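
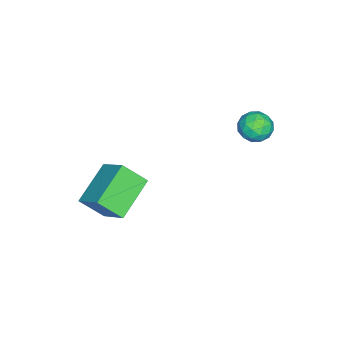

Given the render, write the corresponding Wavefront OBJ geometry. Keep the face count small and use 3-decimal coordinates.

v 2.139 -3.12 -1.978
v 2.401 -4.129 -1.029
v 2.875 -1.973 -0.962
v 3.137 -2.982 -0.013
v 3.983 -3.498 -2.887
v 4.245 -4.507 -1.938
v 4.719 -2.351 -1.871
v 4.981 -3.36 -0.922
v -0.159 1.998 1.75
v 0.451 2.025 1.217
v -0.831 1.215 0.943
v -0.221 1.242 0.41
v -0.127 0.853 1.114
v 0.288 1.337 1.613
v -0.668 1.903 0.547
v -0.253 2.387 1.046
v 0.136 1.965 0.474
v 0.47 1.317 0.824
v -0.85 1.923 1.336
v -0.516 1.275 1.686
v 0.205 2.08 1.554
v -0.585 1.16 0.606
v -0.529 0.932 1.02
v -0.171 0.947 0.706
v 0.11 1.676 1.787
v 0.468 1.692 1.474
v 0.128 1.003 1.414
v -0.848 1.548 0.686
v -0.49 1.564 0.373
v -0.209 2.293 1.454
v 0.149 2.308 1.14
v -0.508 2.237 0.746
v 0.378 2.061 0.804
v -0.017 1.601 0.33
v -0.28 1.989 0.41
v -0.036 2.274 0.703
v 0.575 1.68 1.01
v 0.18 1.219 0.536
v 0.235 0.991 0.95
v 0.479 1.276 1.243
v 0.389 1.645 0.573
v -0.56 2.021 1.624
v -0.955 1.56 1.15
v -0.859 1.964 0.917
v -0.615 2.249 1.21
v -0.363 1.639 1.83
v -0.758 1.179 1.356
v -0.344 0.966 1.457
v -0.1 1.251 1.75
v -0.769 1.595 1.587
f 2 4 1
f 5 2 1
f 1 4 3
f 3 5 1
f 2 8 4
f 6 2 5
f 6 8 2
f 4 8 3
f 7 5 3
f 3 8 7
f 7 6 5
f 8 6 7
f 9 46 25
f 46 20 49
f 25 49 14
f 46 49 25
f 9 25 21
f 25 14 26
f 21 26 10
f 25 26 21
f 9 21 30
f 21 10 31
f 30 31 16
f 21 31 30
f 9 30 42
f 30 16 45
f 42 45 19
f 30 45 42
f 9 42 46
f 42 19 50
f 46 50 20
f 42 50 46
f 10 26 37
f 26 14 40
f 37 40 18
f 26 40 37
f 14 49 27
f 49 20 48
f 27 48 13
f 49 48 27
f 20 50 47
f 50 19 43
f 47 43 11
f 50 43 47
f 19 45 44
f 45 16 32
f 44 32 15
f 45 32 44
f 16 31 36
f 31 10 33
f 36 33 17
f 31 33 36
f 12 38 24
f 38 18 39
f 24 39 13
f 38 39 24
f 12 24 22
f 24 13 23
f 22 23 11
f 24 23 22
f 12 22 29
f 22 11 28
f 29 28 15
f 22 28 29
f 12 29 34
f 29 15 35
f 34 35 17
f 29 35 34
f 12 34 38
f 34 17 41
f 38 41 18
f 34 41 38
f 13 39 27
f 39 18 40
f 27 40 14
f 39 40 27
f 11 23 47
f 23 13 48
f 47 48 20
f 23 48 47
f 15 28 44
f 28 11 43
f 44 43 19
f 28 43 44
f 17 35 36
f 35 15 32
f 36 32 16
f 35 32 36
f 18 41 37
f 41 17 33
f 37 33 10
f 41 33 37



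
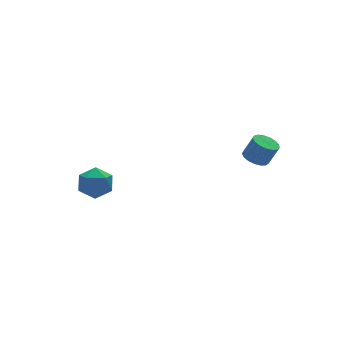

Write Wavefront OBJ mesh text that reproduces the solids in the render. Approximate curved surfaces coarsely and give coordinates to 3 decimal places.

v 2.755 -1.952 2.627
v 3.25 -2.416 2.33
v 3.719 -2.651 3.475
v 3.225 -2.188 3.773
v 3.414 -2.102 2.326
v 3.884 -2.337 3.472
v 3.428 -1.755 2.392
v 3.898 -1.99 3.537
v 3.288 -1.452 2.512
v 3.758 -1.687 3.657
v 3.026 -1.264 2.658
v 3.495 -1.499 3.803
v 2.701 -1.234 2.797
v 3.171 -1.469 3.942
v 2.389 -1.369 2.897
v 2.859 -1.604 4.042
v 2.161 -1.637 2.936
v 2.631 -1.872 4.081
v 2.069 -1.977 2.903
v 2.539 -2.212 4.049
v 2.134 -2.312 2.808
v 2.604 -2.547 3.953
v 2.342 -2.565 2.671
v 2.811 -2.8 3.817
v 2.644 -2.677 2.524
v 3.113 -2.912 3.67
v 2.971 -2.623 2.401
v 3.441 -2.858 3.546
v -3.928 3.993 -1.11
v -3.198 4.222 -0.373
v -4.102 2.418 -0.447
v -3.372 2.647 0.29
v -4.321 3.121 0.318
v -4.214 4.095 -0.092
v -3.086 2.545 -0.728
v -2.979 3.519 -1.138
v -2.677 3.327 -0.138
v -3.441 3.684 0.509
v -3.859 2.956 -1.329
v -4.623 3.313 -0.682
f 2 1 5
f 2 5 3
f 3 5 6
f 3 6 4
f 5 1 7
f 5 7 6
f 6 7 8
f 6 8 4
f 7 1 9
f 7 9 8
f 8 9 10
f 8 10 4
f 9 1 11
f 9 11 10
f 10 11 12
f 10 12 4
f 11 1 13
f 11 13 12
f 12 13 14
f 12 14 4
f 13 1 15
f 13 15 14
f 14 15 16
f 14 16 4
f 15 1 17
f 15 17 16
f 16 17 18
f 16 18 4
f 17 1 19
f 17 19 18
f 18 19 20
f 18 20 4
f 19 1 21
f 19 21 20
f 20 21 22
f 20 22 4
f 21 1 23
f 21 23 22
f 22 23 24
f 22 24 4
f 23 1 25
f 23 25 24
f 24 25 26
f 24 26 4
f 25 1 27
f 25 27 26
f 26 27 28
f 26 28 4
f 27 1 2
f 27 2 28
f 28 2 3
f 28 3 4
f 29 40 34
f 29 34 30
f 29 30 36
f 29 36 39
f 29 39 40
f 30 34 38
f 34 40 33
f 40 39 31
f 39 36 35
f 36 30 37
f 32 38 33
f 32 33 31
f 32 31 35
f 32 35 37
f 32 37 38
f 33 38 34
f 31 33 40
f 35 31 39
f 37 35 36
f 38 37 30



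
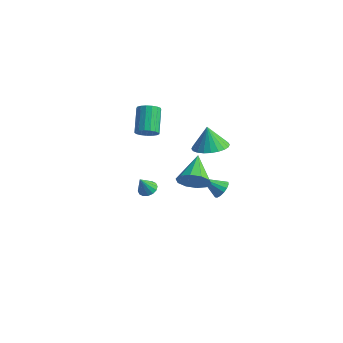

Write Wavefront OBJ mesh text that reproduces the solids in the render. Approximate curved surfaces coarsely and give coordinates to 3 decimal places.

v 0.849 1.909 -4.062
v 1.259 1.533 -3.811
v -0.129 1.391 -3.238
v 1.269 1.795 -3.634
v 1.167 2.088 -3.573
v 0.979 2.332 -3.642
v 0.757 2.463 -3.824
v 0.559 2.445 -4.07
v 0.439 2.284 -4.314
v 0.429 2.022 -4.49
v 0.532 1.73 -4.551
v 0.72 1.485 -4.482
v 0.942 1.355 -4.3
v 1.14 1.372 -4.054
v -0.001 2.041 -0.937
v 0.843 1.556 -0.6
v -0.399 2.259 0.377
v 0.975 1.935 -0.624
v 0.957 2.33 -0.695
v 0.794 2.681 -0.803
v 0.51 2.935 -0.931
v 0.148 3.052 -1.06
v -0.237 3.016 -1.171
v -0.585 2.83 -1.246
v -0.845 2.525 -1.273
v -0.976 2.146 -1.25
v -0.959 1.751 -1.179
v -0.796 1.4 -1.071
v -0.512 1.146 -0.943
v -0.15 1.029 -0.813
v 0.235 1.066 -0.703
v 0.584 1.251 -0.628
v -3.161 0.617 -0.39
v -2.781 0.416 0.124
v -3.499 1.561 1.104
v -3.879 1.763 0.59
v -2.606 0.645 -0.016
v -3.324 1.79 0.964
v -2.558 0.868 -0.241
v -3.276 2.014 0.739
v -2.648 1.034 -0.501
v -3.366 2.179 0.48
v -2.855 1.104 -0.735
v -3.574 2.249 0.245
v -3.133 1.063 -0.89
v -3.851 2.208 0.09
v -3.417 0.919 -0.931
v -4.135 2.065 0.05
v -3.642 0.707 -0.847
v -4.361 1.852 0.133
v -3.757 0.474 -0.66
v -4.476 1.619 0.321
v -3.736 0.274 -0.41
v -4.454 1.419 0.57
v -3.582 0.152 -0.156
v -4.301 1.298 0.825
v -3.333 0.137 0.045
v -4.051 1.283 1.025
v -3.043 0.232 0.146
v -3.762 1.378 1.126
v 3.472 -4.408 2.501
v 3.894 -3.893 1.91
v 2.748 -3.012 3.199
v 3.409 -4.037 1.694
v 2.948 -4.322 1.787
v 2.687 -4.64 2.152
v 2.726 -4.869 2.65
v 3.05 -4.922 3.092
v 3.535 -4.779 3.307
v 3.996 -4.493 3.215
v 4.257 -4.175 2.85
v 4.218 -3.946 2.351
v 0.029 -3.585 -0.455
v 0.526 -3.798 -0.453
v -0.149 -3.995 0.495
v 0.555 -3.545 -0.339
v 0.444 -3.302 -0.255
v 0.221 -3.136 -0.225
v -0.053 -3.09 -0.257
v -0.304 -3.176 -0.341
v -0.467 -3.372 -0.457
v -0.496 -3.625 -0.571
v -0.385 -3.868 -0.655
v -0.162 -4.034 -0.685
v 0.111 -4.081 -0.653
v 0.363 -3.994 -0.569
f 2 1 4
f 2 4 3
f 4 1 5
f 4 5 3
f 5 1 6
f 5 6 3
f 6 1 7
f 6 7 3
f 7 1 8
f 7 8 3
f 8 1 9
f 8 9 3
f 9 1 10
f 9 10 3
f 10 1 11
f 10 11 3
f 11 1 12
f 11 12 3
f 12 1 13
f 12 13 3
f 13 1 14
f 13 14 3
f 14 1 2
f 14 2 3
f 16 15 18
f 16 18 17
f 18 15 19
f 18 19 17
f 19 15 20
f 19 20 17
f 20 15 21
f 20 21 17
f 21 15 22
f 21 22 17
f 22 15 23
f 22 23 17
f 23 15 24
f 23 24 17
f 24 15 25
f 24 25 17
f 25 15 26
f 25 26 17
f 26 15 27
f 26 27 17
f 27 15 28
f 27 28 17
f 28 15 29
f 28 29 17
f 29 15 30
f 29 30 17
f 30 15 31
f 30 31 17
f 31 15 32
f 31 32 17
f 32 15 16
f 32 16 17
f 34 33 37
f 34 37 35
f 35 37 38
f 35 38 36
f 37 33 39
f 37 39 38
f 38 39 40
f 38 40 36
f 39 33 41
f 39 41 40
f 40 41 42
f 40 42 36
f 41 33 43
f 41 43 42
f 42 43 44
f 42 44 36
f 43 33 45
f 43 45 44
f 44 45 46
f 44 46 36
f 45 33 47
f 45 47 46
f 46 47 48
f 46 48 36
f 47 33 49
f 47 49 48
f 48 49 50
f 48 50 36
f 49 33 51
f 49 51 50
f 50 51 52
f 50 52 36
f 51 33 53
f 51 53 52
f 52 53 54
f 52 54 36
f 53 33 55
f 53 55 54
f 54 55 56
f 54 56 36
f 55 33 57
f 55 57 56
f 56 57 58
f 56 58 36
f 57 33 59
f 57 59 58
f 58 59 60
f 58 60 36
f 59 33 34
f 59 34 60
f 60 34 35
f 60 35 36
f 62 61 64
f 62 64 63
f 64 61 65
f 64 65 63
f 65 61 66
f 65 66 63
f 66 61 67
f 66 67 63
f 67 61 68
f 67 68 63
f 68 61 69
f 68 69 63
f 69 61 70
f 69 70 63
f 70 61 71
f 70 71 63
f 71 61 72
f 71 72 63
f 72 61 62
f 72 62 63
f 74 73 76
f 74 76 75
f 76 73 77
f 76 77 75
f 77 73 78
f 77 78 75
f 78 73 79
f 78 79 75
f 79 73 80
f 79 80 75
f 80 73 81
f 80 81 75
f 81 73 82
f 81 82 75
f 82 73 83
f 82 83 75
f 83 73 84
f 83 84 75
f 84 73 85
f 84 85 75
f 85 73 86
f 85 86 75
f 86 73 74
f 86 74 75



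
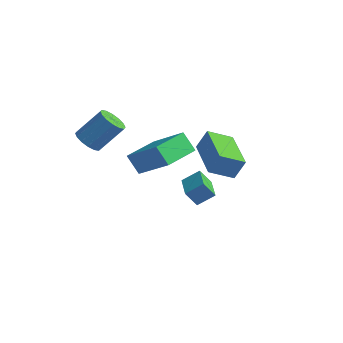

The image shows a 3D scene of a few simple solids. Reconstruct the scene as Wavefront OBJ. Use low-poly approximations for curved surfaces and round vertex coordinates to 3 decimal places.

v -0.229 1.079 -2.359
v 0.305 1.655 -1.824
v 0.167 1.393 -3.092
v 0.701 1.969 -2.557
v 0.699 0.131 -2.263
v 1.233 0.707 -1.728
v 1.095 0.445 -2.996
v 1.629 1.021 -2.461
v 3.426 -1.907 1.471
v 3.735 -1.574 2.374
v 1.766 -0.527 1.529
v 2.074 -0.194 2.431
v 4.106 -1.066 0.929
v 4.414 -0.733 1.831
v 2.445 0.314 0.986
v 2.754 0.647 1.889
v -0.757 -1.93 0.651
v 0.895 -2.044 1.975
v -0.664 -0.272 0.678
v 0.988 -0.387 2.002
v -0.108 -1.953 -0.162
v 1.544 -2.068 1.162
v -0.015 -0.296 -0.135
v 1.637 -0.41 1.189
v -1.92 -3.021 1.665
v -1.476 -3.524 1.78
v -0.817 -2.681 2.929
v -1.26 -2.179 2.815
v -1.321 -3.318 1.54
v -0.662 -2.476 2.689
v -1.326 -3.033 1.334
v -0.667 -2.191 2.483
v -1.49 -2.745 1.216
v -0.831 -1.902 2.366
v -1.769 -2.531 1.219
v -1.11 -1.688 2.369
v -2.089 -2.448 1.342
v -1.43 -1.605 2.491
v -2.363 -2.519 1.551
v -1.704 -1.676 2.7
v -2.518 -2.724 1.791
v -1.859 -1.882 2.94
v -2.513 -3.009 1.997
v -1.854 -2.167 3.146
v -2.349 -3.298 2.114
v -1.69 -2.455 3.264
v -2.07 -3.512 2.111
v -1.411 -2.669 3.261
v -1.75 -3.595 1.989
v -1.091 -2.752 3.138
f 2 4 1
f 5 2 1
f 1 4 3
f 3 5 1
f 2 8 4
f 6 2 5
f 6 8 2
f 4 8 3
f 7 5 3
f 3 8 7
f 7 6 5
f 8 6 7
f 10 12 9
f 13 10 9
f 9 12 11
f 11 13 9
f 10 16 12
f 14 10 13
f 14 16 10
f 12 16 11
f 15 13 11
f 11 16 15
f 15 14 13
f 16 14 15
f 18 20 17
f 21 18 17
f 17 20 19
f 19 21 17
f 18 24 20
f 22 18 21
f 22 24 18
f 20 24 19
f 23 21 19
f 19 24 23
f 23 22 21
f 24 22 23
f 26 25 29
f 26 29 27
f 27 29 30
f 27 30 28
f 29 25 31
f 29 31 30
f 30 31 32
f 30 32 28
f 31 25 33
f 31 33 32
f 32 33 34
f 32 34 28
f 33 25 35
f 33 35 34
f 34 35 36
f 34 36 28
f 35 25 37
f 35 37 36
f 36 37 38
f 36 38 28
f 37 25 39
f 37 39 38
f 38 39 40
f 38 40 28
f 39 25 41
f 39 41 40
f 40 41 42
f 40 42 28
f 41 25 43
f 41 43 42
f 42 43 44
f 42 44 28
f 43 25 45
f 43 45 44
f 44 45 46
f 44 46 28
f 45 25 47
f 45 47 46
f 46 47 48
f 46 48 28
f 47 25 49
f 47 49 48
f 48 49 50
f 48 50 28
f 49 25 26
f 49 26 50
f 50 26 27
f 50 27 28



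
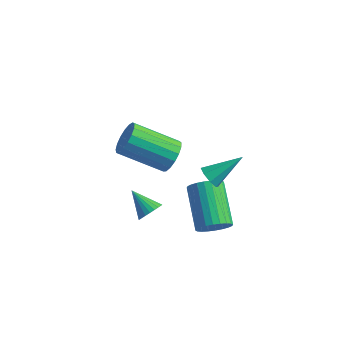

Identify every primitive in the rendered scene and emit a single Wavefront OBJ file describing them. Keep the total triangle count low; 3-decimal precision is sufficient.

v 2.459 -1.819 -0.295
v 2.799 -1.975 0.309
v 1.681 -0.736 1.258
v 1.341 -0.581 0.655
v 2.952 -1.765 0.213
v 1.834 -0.526 1.163
v 3.029 -1.562 0.041
v 1.911 -0.323 0.991
v 3.02 -1.399 -0.183
v 1.902 -0.16 0.767
v 2.925 -1.3 -0.423
v 1.808 -0.061 0.526
v 2.76 -1.28 -0.645
v 1.642 -0.041 0.305
v 2.548 -1.342 -0.813
v 1.431 -0.103 0.137
v 2.323 -1.477 -0.902
v 1.206 -0.238 0.048
v 2.119 -1.664 -0.898
v 1.001 -0.425 0.051
v 1.966 -1.874 -0.803
v 0.848 -0.635 0.147
v 1.889 -2.077 -0.631
v 0.771 -0.838 0.319
v 1.898 -2.24 -0.407
v 0.78 -1.001 0.543
v 1.992 -2.339 -0.166
v 0.875 -1.1 0.783
v 2.158 -2.359 0.055
v 1.04 -1.12 1.005
v 2.369 -2.297 0.223
v 1.252 -1.058 1.173
v 2.594 -2.162 0.312
v 1.477 -0.923 1.262
v -0.63 -1.341 -1.578
v -0.368 -0.907 -1.339
v -1.63 -1.099 -0.922
v -0.459 -0.811 -1.513
v -0.576 -0.796 -1.696
v -0.702 -0.863 -1.862
v -0.816 -1.003 -1.985
v -0.902 -1.195 -2.046
v -0.947 -1.408 -2.035
v -0.943 -1.612 -1.955
v -0.892 -1.774 -1.818
v -0.801 -1.87 -1.644
v -0.684 -1.885 -1.46
v -0.559 -1.818 -1.294
v -0.444 -1.678 -1.172
v -0.358 -1.486 -1.111
v -0.314 -1.273 -1.121
v -0.317 -1.069 -1.201
v -1.223 1.242 -0.597
v -0.78 0.737 -0.222
v -2.474 -0.007 0.773
v -2.917 0.498 0.397
v -0.782 1.033 -0.002
v -2.475 0.289 0.993
v -0.884 1.377 0.081
v -2.577 0.633 1.075
v -1.065 1.69 0.008
v -2.758 0.946 1.003
v -1.281 1.901 -0.203
v -2.974 1.157 0.792
v -1.485 1.96 -0.505
v -3.178 1.216 0.49
v -1.628 1.855 -0.827
v -3.321 1.111 0.168
v -1.679 1.61 -1.097
v -3.372 0.866 -0.103
v -1.625 1.28 -1.253
v -3.319 0.536 -0.258
v -1.48 0.942 -1.258
v -3.173 0.197 -0.264
v -1.275 0.672 -1.112
v -2.969 -0.072 -0.118
v -1.059 0.533 -0.848
v -2.752 -0.211 0.146
v -0.881 0.556 -0.527
v -2.574 -0.188 0.468
v 2.069 -1.559 2.47
v 2.431 -1.547 2.083
v 2.891 -0.561 3.27
v 2.141 -1.268 2.033
v 1.809 -1.159 2.239
v 1.629 -1.285 2.58
v 1.707 -1.571 2.857
v 1.997 -1.85 2.907
v 2.329 -1.959 2.702
v 2.509 -1.833 2.36
f 2 1 5
f 2 5 3
f 3 5 6
f 3 6 4
f 5 1 7
f 5 7 6
f 6 7 8
f 6 8 4
f 7 1 9
f 7 9 8
f 8 9 10
f 8 10 4
f 9 1 11
f 9 11 10
f 10 11 12
f 10 12 4
f 11 1 13
f 11 13 12
f 12 13 14
f 12 14 4
f 13 1 15
f 13 15 14
f 14 15 16
f 14 16 4
f 15 1 17
f 15 17 16
f 16 17 18
f 16 18 4
f 17 1 19
f 17 19 18
f 18 19 20
f 18 20 4
f 19 1 21
f 19 21 20
f 20 21 22
f 20 22 4
f 21 1 23
f 21 23 22
f 22 23 24
f 22 24 4
f 23 1 25
f 23 25 24
f 24 25 26
f 24 26 4
f 25 1 27
f 25 27 26
f 26 27 28
f 26 28 4
f 27 1 29
f 27 29 28
f 28 29 30
f 28 30 4
f 29 1 31
f 29 31 30
f 30 31 32
f 30 32 4
f 31 1 33
f 31 33 32
f 32 33 34
f 32 34 4
f 33 1 2
f 33 2 34
f 34 2 3
f 34 3 4
f 36 35 38
f 36 38 37
f 38 35 39
f 38 39 37
f 39 35 40
f 39 40 37
f 40 35 41
f 40 41 37
f 41 35 42
f 41 42 37
f 42 35 43
f 42 43 37
f 43 35 44
f 43 44 37
f 44 35 45
f 44 45 37
f 45 35 46
f 45 46 37
f 46 35 47
f 46 47 37
f 47 35 48
f 47 48 37
f 48 35 49
f 48 49 37
f 49 35 50
f 49 50 37
f 50 35 51
f 50 51 37
f 51 35 52
f 51 52 37
f 52 35 36
f 52 36 37
f 54 53 57
f 54 57 55
f 55 57 58
f 55 58 56
f 57 53 59
f 57 59 58
f 58 59 60
f 58 60 56
f 59 53 61
f 59 61 60
f 60 61 62
f 60 62 56
f 61 53 63
f 61 63 62
f 62 63 64
f 62 64 56
f 63 53 65
f 63 65 64
f 64 65 66
f 64 66 56
f 65 53 67
f 65 67 66
f 66 67 68
f 66 68 56
f 67 53 69
f 67 69 68
f 68 69 70
f 68 70 56
f 69 53 71
f 69 71 70
f 70 71 72
f 70 72 56
f 71 53 73
f 71 73 72
f 72 73 74
f 72 74 56
f 73 53 75
f 73 75 74
f 74 75 76
f 74 76 56
f 75 53 77
f 75 77 76
f 76 77 78
f 76 78 56
f 77 53 79
f 77 79 78
f 78 79 80
f 78 80 56
f 79 53 54
f 79 54 80
f 80 54 55
f 80 55 56
f 82 81 84
f 82 84 83
f 84 81 85
f 84 85 83
f 85 81 86
f 85 86 83
f 86 81 87
f 86 87 83
f 87 81 88
f 87 88 83
f 88 81 89
f 88 89 83
f 89 81 90
f 89 90 83
f 90 81 82
f 90 82 83



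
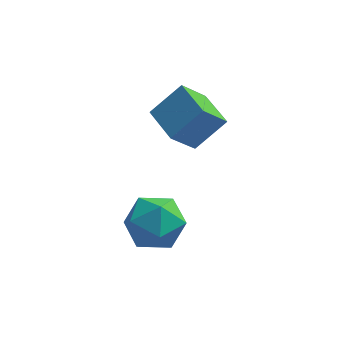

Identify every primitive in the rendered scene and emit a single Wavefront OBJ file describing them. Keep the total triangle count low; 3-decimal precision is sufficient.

v -0.474 2.684 -0.592
v -1.123 2.165 0.328
v 0.398 3.173 0.3
v -0.251 2.654 1.22
v 0.251 1.586 -0.7
v -0.398 1.067 0.22
v 1.123 2.075 0.192
v 0.474 1.556 1.112
v -1.552 -0.583 -2.196
v -1.166 -0.227 -1.359
v -0.134 -1.213 -2.581
v 0.252 -0.857 -1.744
v -0.41 -1.591 -1.71
v -1.286 -1.201 -1.473
v -0.014 -0.239 -2.467
v -0.89 0.151 -2.23
v -0.216 -0.014 -1.526
v -0.46 -0.85 -1.058
v -0.84 -0.59 -2.882
v -1.084 -1.426 -2.414
f 2 4 1
f 5 2 1
f 1 4 3
f 3 5 1
f 2 8 4
f 6 2 5
f 6 8 2
f 4 8 3
f 7 5 3
f 3 8 7
f 7 6 5
f 8 6 7
f 9 20 14
f 9 14 10
f 9 10 16
f 9 16 19
f 9 19 20
f 10 14 18
f 14 20 13
f 20 19 11
f 19 16 15
f 16 10 17
f 12 18 13
f 12 13 11
f 12 11 15
f 12 15 17
f 12 17 18
f 13 18 14
f 11 13 20
f 15 11 19
f 17 15 16
f 18 17 10



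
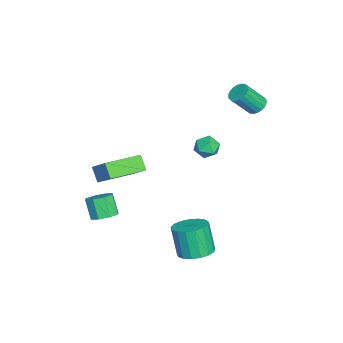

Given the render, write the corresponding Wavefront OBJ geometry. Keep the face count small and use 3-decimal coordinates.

v -3.592 3.914 2.096
v -3.205 3.581 1.693
v -2.722 2.633 2.941
v -3.108 2.966 3.344
v -3.032 3.793 1.788
v -2.549 2.845 3.036
v -2.971 4.029 1.943
v -2.487 3.081 3.191
v -3.032 4.242 2.128
v -2.548 3.295 3.377
v -3.204 4.391 2.308
v -2.72 3.443 3.556
v -3.453 4.444 2.445
v -2.969 3.497 3.693
v -3.729 4.393 2.513
v -3.246 3.445 3.761
v -3.978 4.247 2.499
v -3.495 3.299 3.747
v -4.151 4.035 2.404
v -3.668 3.087 3.652
v -4.213 3.799 2.249
v -3.729 2.851 3.497
v -4.152 3.585 2.063
v -3.668 2.638 3.312
v -3.98 3.437 1.884
v -3.496 2.489 3.132
v -3.731 3.383 1.747
v -3.247 2.436 2.995
v -3.454 3.435 1.679
v -2.971 2.487 2.927
v 3.402 -3.043 -2.252
v 3.94 -2.673 -1.864
v 3.417 -3.046 -0.781
v 2.878 -3.417 -1.168
v 3.476 -2.34 -1.974
v 2.953 -2.713 -0.89
v 2.968 -2.419 -2.246
v 2.445 -2.792 -1.162
v 2.714 -2.864 -2.522
v 2.191 -3.237 -1.438
v 2.863 -3.414 -2.639
v 2.34 -3.787 -1.556
v 3.327 -3.747 -2.53
v 2.804 -4.12 -1.446
v 3.835 -3.668 -2.258
v 3.312 -4.041 -1.174
v 4.089 -3.223 -1.982
v 3.566 -3.596 -0.898
v 0.598 -4.178 -0.634
v 1.516 -3.32 0.436
v -0.739 -2.553 -0.79
v 0.179 -1.695 0.279
v 1.141 -3.805 -1.399
v 2.059 -2.947 -0.33
v -0.196 -2.18 -1.556
v 0.722 -1.322 -0.486
v 3.359 1.621 -4.597
v 3.937 2.362 -4.284
v 3.498 1.979 -2.57
v 2.921 1.239 -2.883
v 3.515 2.566 -4.346
v 3.076 2.184 -2.632
v 3.056 2.555 -4.466
v 2.617 2.172 -2.752
v 2.667 2.329 -4.616
v 2.229 1.946 -2.902
v 2.437 1.941 -4.762
v 1.998 1.559 -3.048
v 2.418 1.48 -4.869
v 1.979 1.098 -3.156
v 2.615 1.052 -4.915
v 2.176 0.669 -3.201
v 2.982 0.754 -4.887
v 2.543 0.371 -3.174
v 3.436 0.654 -4.793
v 2.997 0.271 -3.08
v 3.872 0.776 -4.654
v 3.433 0.393 -2.941
v 4.191 1.092 -4.502
v 3.752 0.709 -2.789
v 4.319 1.529 -4.372
v 3.88 1.146 -2.658
v 4.228 1.987 -4.293
v 3.789 1.605 -2.579
v -2.209 1.852 -0.109
v -1.623 2.221 0.245
v -1.477 0.839 -0.265
v -0.891 1.208 0.089
v -1.517 0.992 0.497
v -1.969 1.617 0.594
v -1.131 1.443 -0.614
v -1.583 2.068 -0.517
v -0.956 1.968 -0.067
v -1.195 1.689 0.619
v -1.905 1.371 -0.639
v -2.144 1.092 0.047
f 2 1 5
f 2 5 3
f 3 5 6
f 3 6 4
f 5 1 7
f 5 7 6
f 6 7 8
f 6 8 4
f 7 1 9
f 7 9 8
f 8 9 10
f 8 10 4
f 9 1 11
f 9 11 10
f 10 11 12
f 10 12 4
f 11 1 13
f 11 13 12
f 12 13 14
f 12 14 4
f 13 1 15
f 13 15 14
f 14 15 16
f 14 16 4
f 15 1 17
f 15 17 16
f 16 17 18
f 16 18 4
f 17 1 19
f 17 19 18
f 18 19 20
f 18 20 4
f 19 1 21
f 19 21 20
f 20 21 22
f 20 22 4
f 21 1 23
f 21 23 22
f 22 23 24
f 22 24 4
f 23 1 25
f 23 25 24
f 24 25 26
f 24 26 4
f 25 1 27
f 25 27 26
f 26 27 28
f 26 28 4
f 27 1 29
f 27 29 28
f 28 29 30
f 28 30 4
f 29 1 2
f 29 2 30
f 30 2 3
f 30 3 4
f 32 31 35
f 32 35 33
f 33 35 36
f 33 36 34
f 35 31 37
f 35 37 36
f 36 37 38
f 36 38 34
f 37 31 39
f 37 39 38
f 38 39 40
f 38 40 34
f 39 31 41
f 39 41 40
f 40 41 42
f 40 42 34
f 41 31 43
f 41 43 42
f 42 43 44
f 42 44 34
f 43 31 45
f 43 45 44
f 44 45 46
f 44 46 34
f 45 31 47
f 45 47 46
f 46 47 48
f 46 48 34
f 47 31 32
f 47 32 48
f 48 32 33
f 48 33 34
f 50 52 49
f 53 50 49
f 49 52 51
f 51 53 49
f 50 56 52
f 54 50 53
f 54 56 50
f 52 56 51
f 55 53 51
f 51 56 55
f 55 54 53
f 56 54 55
f 58 57 61
f 58 61 59
f 59 61 62
f 59 62 60
f 61 57 63
f 61 63 62
f 62 63 64
f 62 64 60
f 63 57 65
f 63 65 64
f 64 65 66
f 64 66 60
f 65 57 67
f 65 67 66
f 66 67 68
f 66 68 60
f 67 57 69
f 67 69 68
f 68 69 70
f 68 70 60
f 69 57 71
f 69 71 70
f 70 71 72
f 70 72 60
f 71 57 73
f 71 73 72
f 72 73 74
f 72 74 60
f 73 57 75
f 73 75 74
f 74 75 76
f 74 76 60
f 75 57 77
f 75 77 76
f 76 77 78
f 76 78 60
f 77 57 79
f 77 79 78
f 78 79 80
f 78 80 60
f 79 57 81
f 79 81 80
f 80 81 82
f 80 82 60
f 81 57 83
f 81 83 82
f 82 83 84
f 82 84 60
f 83 57 58
f 83 58 84
f 84 58 59
f 84 59 60
f 85 96 90
f 85 90 86
f 85 86 92
f 85 92 95
f 85 95 96
f 86 90 94
f 90 96 89
f 96 95 87
f 95 92 91
f 92 86 93
f 88 94 89
f 88 89 87
f 88 87 91
f 88 91 93
f 88 93 94
f 89 94 90
f 87 89 96
f 91 87 95
f 93 91 92
f 94 93 86



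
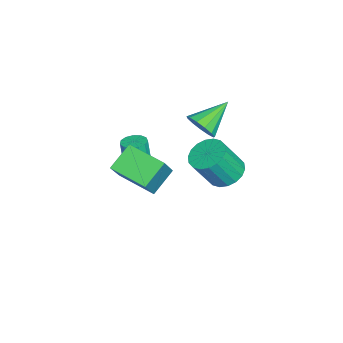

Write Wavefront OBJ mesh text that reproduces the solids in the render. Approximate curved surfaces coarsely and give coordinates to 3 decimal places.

v 0.495 1.341 -1.539
v 1.029 2.184 -1.286
v 1.599 1.302 0.451
v 1.065 0.459 0.199
v 0.616 2.269 -1.107
v 1.186 1.387 0.63
v 0.178 2.169 -1.014
v 0.748 1.287 0.723
v -0.197 1.905 -1.025
v 0.373 1.023 0.712
v -0.435 1.53 -1.138
v 0.135 0.648 0.6
v -0.488 1.117 -1.33
v 0.082 0.235 0.408
v -0.347 0.749 -1.563
v 0.223 -0.133 0.174
v -0.039 0.498 -1.791
v 0.531 -0.384 -0.054
v 0.374 0.413 -1.97
v 0.944 -0.469 -0.233
v 0.812 0.513 -2.063
v 1.382 -0.369 -0.326
v 1.187 0.777 -2.052
v 1.757 -0.105 -0.315
v 1.425 1.152 -1.94
v 1.995 0.27 -0.202
v 1.478 1.565 -1.748
v 2.048 0.683 -0.01
v 1.337 1.933 -1.514
v 1.907 1.051 0.223
v -2.818 -3.589 -4.761
v -2.102 -3.632 -4.691
v -2.307 -3.893 -2.749
v -3.022 -3.851 -2.819
v -2.198 -3.24 -4.649
v -2.403 -3.501 -2.707
v -2.491 -2.959 -4.642
v -2.696 -3.22 -2.7
v -2.887 -2.878 -4.673
v -3.092 -3.14 -2.731
v -3.262 -3.023 -4.732
v -3.466 -3.285 -2.79
v -3.495 -3.348 -4.8
v -3.7 -3.609 -2.858
v -3.513 -3.749 -4.856
v -3.718 -4.011 -2.914
v -3.311 -4.1 -4.882
v -3.515 -4.361 -2.94
v -2.952 -4.288 -4.869
v -3.156 -4.55 -2.927
v -2.55 -4.255 -4.822
v -2.755 -4.516 -2.88
v -2.233 -4.01 -4.756
v -2.438 -4.271 -2.814
v 2.386 -3.569 -0.856
v 1.295 -2.84 0.076
v 3.227 -1.751 -1.293
v 2.135 -1.022 -0.361
v 3.625 -3.758 0.741
v 2.533 -3.029 1.673
v 4.465 -1.94 0.304
v 3.374 -1.211 1.236
v -1.944 -0.281 -0.328
v -1.269 0.359 -0.191
v -3.276 0.901 0.708
v -1.508 0.49 -0.645
v -1.885 0.375 -0.999
v -2.281 0.053 -1.14
v -2.57 -0.376 -1.024
v -2.66 -0.774 -0.686
v -2.523 -1.015 -0.235
v -2.202 -1.023 0.186
v -1.799 -0.796 0.444
v -1.443 -0.405 0.457
v -1.245 0.026 0.22
f 2 1 5
f 2 5 3
f 3 5 6
f 3 6 4
f 5 1 7
f 5 7 6
f 6 7 8
f 6 8 4
f 7 1 9
f 7 9 8
f 8 9 10
f 8 10 4
f 9 1 11
f 9 11 10
f 10 11 12
f 10 12 4
f 11 1 13
f 11 13 12
f 12 13 14
f 12 14 4
f 13 1 15
f 13 15 14
f 14 15 16
f 14 16 4
f 15 1 17
f 15 17 16
f 16 17 18
f 16 18 4
f 17 1 19
f 17 19 18
f 18 19 20
f 18 20 4
f 19 1 21
f 19 21 20
f 20 21 22
f 20 22 4
f 21 1 23
f 21 23 22
f 22 23 24
f 22 24 4
f 23 1 25
f 23 25 24
f 24 25 26
f 24 26 4
f 25 1 27
f 25 27 26
f 26 27 28
f 26 28 4
f 27 1 29
f 27 29 28
f 28 29 30
f 28 30 4
f 29 1 2
f 29 2 30
f 30 2 3
f 30 3 4
f 32 31 35
f 32 35 33
f 33 35 36
f 33 36 34
f 35 31 37
f 35 37 36
f 36 37 38
f 36 38 34
f 37 31 39
f 37 39 38
f 38 39 40
f 38 40 34
f 39 31 41
f 39 41 40
f 40 41 42
f 40 42 34
f 41 31 43
f 41 43 42
f 42 43 44
f 42 44 34
f 43 31 45
f 43 45 44
f 44 45 46
f 44 46 34
f 45 31 47
f 45 47 46
f 46 47 48
f 46 48 34
f 47 31 49
f 47 49 48
f 48 49 50
f 48 50 34
f 49 31 51
f 49 51 50
f 50 51 52
f 50 52 34
f 51 31 53
f 51 53 52
f 52 53 54
f 52 54 34
f 53 31 32
f 53 32 54
f 54 32 33
f 54 33 34
f 56 58 55
f 59 56 55
f 55 58 57
f 57 59 55
f 56 62 58
f 60 56 59
f 60 62 56
f 58 62 57
f 61 59 57
f 57 62 61
f 61 60 59
f 62 60 61
f 64 63 66
f 64 66 65
f 66 63 67
f 66 67 65
f 67 63 68
f 67 68 65
f 68 63 69
f 68 69 65
f 69 63 70
f 69 70 65
f 70 63 71
f 70 71 65
f 71 63 72
f 71 72 65
f 72 63 73
f 72 73 65
f 73 63 74
f 73 74 65
f 74 63 75
f 74 75 65
f 75 63 64
f 75 64 65



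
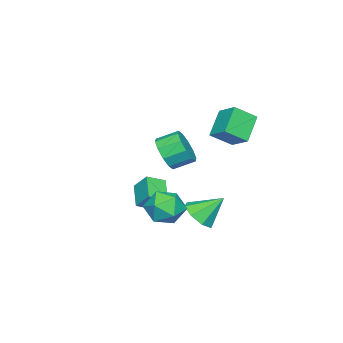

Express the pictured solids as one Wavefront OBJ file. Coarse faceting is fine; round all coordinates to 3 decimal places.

v 2.555 -1.203 1.697
v 3.299 -1.109 2.313
v 2.768 -0.224 2.819
v 2.025 -0.317 2.203
v 3.412 -0.767 1.833
v 2.881 0.118 2.34
v 3.197 -0.592 1.302
v 2.666 0.294 1.808
v 2.738 -0.65 0.921
v 2.207 0.236 1.428
v 2.209 -0.919 0.837
v 1.678 -0.033 1.343
v 1.812 -1.296 1.081
v 1.281 -0.411 1.587
v 1.699 -1.638 1.56
v 1.168 -0.753 2.067
v 1.914 -1.814 2.092
v 1.383 -0.928 2.598
v 2.373 -1.756 2.472
v 1.842 -0.87 2.979
v 2.902 -1.487 2.557
v 2.371 -0.601 3.063
v 1.454 -0.009 -2.444
v 1.946 -0.487 -1.773
v 0.886 0.989 -1.316
v 2.333 0.064 -2.066
v 2.205 0.573 -2.581
v 1.637 0.741 -3.015
v 0.962 0.469 -3.115
v 0.575 -0.082 -2.822
v 0.703 -0.591 -2.308
v 1.271 -0.759 -1.873
v 2.759 -0.499 -0.857
v 3.566 -1.138 -1.191
v 1.754 -1.082 -2.169
v 2.561 -1.721 -2.503
v 2.052 -1.934 -1.571
v 2.673 -1.574 -0.761
v 2.647 -0.646 -2.599
v 3.268 -0.286 -1.789
v 3.497 -1.229 -2.268
v 3.129 -2.026 -1.633
v 2.191 -0.194 -1.727
v 1.823 -0.991 -1.092
v -0.346 -3.439 -3.683
v -1.318 -4.14 -2.902
v -0.218 -2.643 -2.808
v -1.19 -3.343 -2.028
v 0.43 -4.037 -3.252
v -0.542 -4.737 -2.472
v 0.558 -3.24 -2.378
v -0.414 -3.941 -1.597
v -1.459 0.636 2.745
v -0.68 -0.142 3.491
v -1.016 1.676 3.367
v -0.236 0.898 4.112
v -0.264 0.782 1.648
v 0.516 0.004 2.393
v 0.18 1.822 2.269
v 0.959 1.044 3.015
f 2 1 5
f 2 5 3
f 3 5 6
f 3 6 4
f 5 1 7
f 5 7 6
f 6 7 8
f 6 8 4
f 7 1 9
f 7 9 8
f 8 9 10
f 8 10 4
f 9 1 11
f 9 11 10
f 10 11 12
f 10 12 4
f 11 1 13
f 11 13 12
f 12 13 14
f 12 14 4
f 13 1 15
f 13 15 14
f 14 15 16
f 14 16 4
f 15 1 17
f 15 17 16
f 16 17 18
f 16 18 4
f 17 1 19
f 17 19 18
f 18 19 20
f 18 20 4
f 19 1 21
f 19 21 20
f 20 21 22
f 20 22 4
f 21 1 2
f 21 2 22
f 22 2 3
f 22 3 4
f 24 23 26
f 24 26 25
f 26 23 27
f 26 27 25
f 27 23 28
f 27 28 25
f 28 23 29
f 28 29 25
f 29 23 30
f 29 30 25
f 30 23 31
f 30 31 25
f 31 23 32
f 31 32 25
f 32 23 24
f 32 24 25
f 33 44 38
f 33 38 34
f 33 34 40
f 33 40 43
f 33 43 44
f 34 38 42
f 38 44 37
f 44 43 35
f 43 40 39
f 40 34 41
f 36 42 37
f 36 37 35
f 36 35 39
f 36 39 41
f 36 41 42
f 37 42 38
f 35 37 44
f 39 35 43
f 41 39 40
f 42 41 34
f 46 48 45
f 49 46 45
f 45 48 47
f 47 49 45
f 46 52 48
f 50 46 49
f 50 52 46
f 48 52 47
f 51 49 47
f 47 52 51
f 51 50 49
f 52 50 51
f 54 56 53
f 57 54 53
f 53 56 55
f 55 57 53
f 54 60 56
f 58 54 57
f 58 60 54
f 56 60 55
f 59 57 55
f 55 60 59
f 59 58 57
f 60 58 59



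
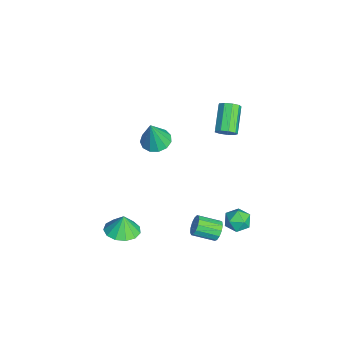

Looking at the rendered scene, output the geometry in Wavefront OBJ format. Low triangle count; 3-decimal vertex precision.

v -3.163 2.936 0.421
v -2.822 3.422 0.73
v -4.355 3.851 1.749
v -4.697 3.364 1.439
v -3.025 3.588 0.354
v -4.559 4.016 1.373
v -3.293 3.449 0.01
v -4.827 3.877 1.028
v -3.5 3.069 -0.143
v -5.034 3.498 0.876
v -3.55 2.627 -0.031
v -5.083 3.056 0.987
v -3.418 2.33 0.292
v -4.952 2.758 1.31
v -3.168 2.316 0.675
v -4.701 2.744 1.693
v -2.915 2.592 0.94
v -4.448 3.02 1.958
v -2.778 3.029 0.961
v -4.312 3.457 1.98
v 1.323 -3.509 -3.192
v 2.146 -2.858 -3.155
v 1.177 -3.391 -2.048
v 1.67 -2.52 -3.25
v 1.084 -2.495 -3.327
v 0.574 -2.793 -3.361
v 0.301 -3.317 -3.342
v 0.353 -3.903 -3.275
v 0.713 -4.363 -3.182
v 1.266 -4.552 -3.092
v 1.838 -4.41 -3.034
v 2.245 -3.982 -3.027
v 2.36 -3.403 -3.071
v -0.974 -1.323 2.627
v -0.255 -0.8 2.585
v -0.626 -1.657 4.433
v -0.639 -0.503 2.714
v -1.128 -0.467 2.815
v -1.569 -0.702 2.856
v -1.821 -1.135 2.825
v -1.804 -1.627 2.73
v -1.524 -2.023 2.603
v -1.069 -2.196 2.483
v -0.584 -2.092 2.409
v -0.223 -1.744 2.404
v -0.1 -1.262 2.469
v 3.118 3.125 -0.936
v 3.928 3.203 -0.835
v 3.132 2.017 -0.205
v 3.942 2.095 -0.104
v 3.431 2.628 0.254
v 3.423 3.312 -0.198
v 3.637 1.908 -0.842
v 3.629 2.592 -1.294
v 4.249 2.45 -0.777
v 4.122 2.895 -0.099
v 2.938 2.325 -0.941
v 2.811 2.77 -0.263
v 2.396 1.732 -2.782
v 2.822 1.867 -2.296
v 2.63 0.583 -1.772
v 2.204 0.448 -2.258
v 2.486 1.968 -2.172
v 2.294 0.684 -1.648
v 2.121 1.994 -2.242
v 1.929 0.71 -1.718
v 1.844 1.936 -2.483
v 1.652 0.653 -1.959
v 1.742 1.814 -2.82
v 1.55 0.531 -2.295
v 1.848 1.666 -3.144
v 1.656 0.382 -2.62
v 2.128 1.539 -3.353
v 1.936 0.255 -2.829
v 2.492 1.473 -3.381
v 2.3 0.189 -2.857
v 2.827 1.489 -3.219
v 2.635 0.205 -2.695
v 3.024 1.582 -2.918
v 2.832 0.299 -2.394
v 3.022 1.723 -2.574
v 2.83 0.439 -2.05
f 2 1 5
f 2 5 3
f 3 5 6
f 3 6 4
f 5 1 7
f 5 7 6
f 6 7 8
f 6 8 4
f 7 1 9
f 7 9 8
f 8 9 10
f 8 10 4
f 9 1 11
f 9 11 10
f 10 11 12
f 10 12 4
f 11 1 13
f 11 13 12
f 12 13 14
f 12 14 4
f 13 1 15
f 13 15 14
f 14 15 16
f 14 16 4
f 15 1 17
f 15 17 16
f 16 17 18
f 16 18 4
f 17 1 19
f 17 19 18
f 18 19 20
f 18 20 4
f 19 1 2
f 19 2 20
f 20 2 3
f 20 3 4
f 22 21 24
f 22 24 23
f 24 21 25
f 24 25 23
f 25 21 26
f 25 26 23
f 26 21 27
f 26 27 23
f 27 21 28
f 27 28 23
f 28 21 29
f 28 29 23
f 29 21 30
f 29 30 23
f 30 21 31
f 30 31 23
f 31 21 32
f 31 32 23
f 32 21 33
f 32 33 23
f 33 21 22
f 33 22 23
f 35 34 37
f 35 37 36
f 37 34 38
f 37 38 36
f 38 34 39
f 38 39 36
f 39 34 40
f 39 40 36
f 40 34 41
f 40 41 36
f 41 34 42
f 41 42 36
f 42 34 43
f 42 43 36
f 43 34 44
f 43 44 36
f 44 34 45
f 44 45 36
f 45 34 46
f 45 46 36
f 46 34 35
f 46 35 36
f 47 58 52
f 47 52 48
f 47 48 54
f 47 54 57
f 47 57 58
f 48 52 56
f 52 58 51
f 58 57 49
f 57 54 53
f 54 48 55
f 50 56 51
f 50 51 49
f 50 49 53
f 50 53 55
f 50 55 56
f 51 56 52
f 49 51 58
f 53 49 57
f 55 53 54
f 56 55 48
f 60 59 63
f 60 63 61
f 61 63 64
f 61 64 62
f 63 59 65
f 63 65 64
f 64 65 66
f 64 66 62
f 65 59 67
f 65 67 66
f 66 67 68
f 66 68 62
f 67 59 69
f 67 69 68
f 68 69 70
f 68 70 62
f 69 59 71
f 69 71 70
f 70 71 72
f 70 72 62
f 71 59 73
f 71 73 72
f 72 73 74
f 72 74 62
f 73 59 75
f 73 75 74
f 74 75 76
f 74 76 62
f 75 59 77
f 75 77 76
f 76 77 78
f 76 78 62
f 77 59 79
f 77 79 78
f 78 79 80
f 78 80 62
f 79 59 81
f 79 81 80
f 80 81 82
f 80 82 62
f 81 59 60
f 81 60 82
f 82 60 61
f 82 61 62



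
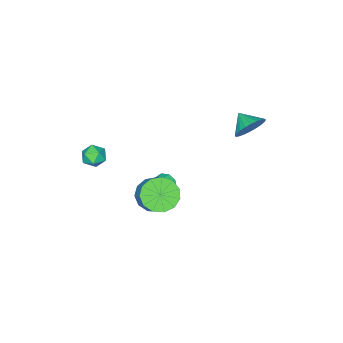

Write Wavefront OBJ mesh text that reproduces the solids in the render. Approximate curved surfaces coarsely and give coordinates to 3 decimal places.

v -0.733 -1.341 -2.109
v -0.501 -1.122 -2.652
v 1.033 -1.079 -1.251
v -0.662 -0.797 -2.419
v -0.857 -0.727 -2.041
v -0.993 -0.944 -1.695
v -1.007 -1.347 -1.542
v -0.893 -1.747 -1.655
v -0.704 -1.957 -1.98
v -0.528 -1.879 -2.366
v -0.448 -1.549 -2.631
v 2.392 -2.119 2.286
v 2.964 -1.927 2.531
v 2.896 -2.653 1.529
v 3.468 -2.461 1.774
v 3.097 -2.882 2.105
v 2.786 -2.553 2.573
v 3.074 -2.027 1.487
v 2.763 -1.698 1.955
v 3.386 -1.87 2.038
v 3.4 -2.399 2.419
v 2.46 -2.181 1.641
v 2.474 -2.71 2.022
v -3.422 1.522 2.178
v -2.823 1.716 2.748
v -3.578 0.638 2.642
v -3.094 1.841 2.894
v -3.415 1.916 2.93
v -3.736 1.932 2.852
v -4.011 1.885 2.672
v -4.195 1.783 2.416
v -4.262 1.641 2.123
v -4.201 1.481 1.839
v -4.021 1.327 1.607
v -3.75 1.203 1.461
v -3.43 1.127 1.425
v -3.108 1.111 1.503
v -2.834 1.158 1.684
v -2.649 1.26 1.94
v -2.582 1.402 2.232
v -2.643 1.562 2.516
v 1.993 0.588 0.39
v 2.722 0.031 0.458
v 3.316 0.934 1.498
v 2.587 1.492 1.43
v 2.837 0.378 0.091
v 3.431 1.281 1.131
v 2.685 0.792 -0.182
v 3.278 1.695 0.858
v 2.313 1.141 -0.272
v 2.906 2.044 0.768
v 1.839 1.315 -0.153
v 2.433 2.218 0.887
v 1.414 1.258 0.139
v 2.008 2.161 1.179
v 1.173 0.989 0.51
v 1.767 1.892 1.551
v 1.193 0.592 0.844
v 1.787 1.495 1.884
v 1.466 0.194 1.033
v 2.06 1.097 2.073
v 1.907 -0.078 1.018
v 2.501 0.825 2.058
v 2.375 -0.139 0.804
v 2.969 0.764 1.844
f 2 1 4
f 2 4 3
f 4 1 5
f 4 5 3
f 5 1 6
f 5 6 3
f 6 1 7
f 6 7 3
f 7 1 8
f 7 8 3
f 8 1 9
f 8 9 3
f 9 1 10
f 9 10 3
f 10 1 11
f 10 11 3
f 11 1 2
f 11 2 3
f 12 23 17
f 12 17 13
f 12 13 19
f 12 19 22
f 12 22 23
f 13 17 21
f 17 23 16
f 23 22 14
f 22 19 18
f 19 13 20
f 15 21 16
f 15 16 14
f 15 14 18
f 15 18 20
f 15 20 21
f 16 21 17
f 14 16 23
f 18 14 22
f 20 18 19
f 21 20 13
f 25 24 27
f 25 27 26
f 27 24 28
f 27 28 26
f 28 24 29
f 28 29 26
f 29 24 30
f 29 30 26
f 30 24 31
f 30 31 26
f 31 24 32
f 31 32 26
f 32 24 33
f 32 33 26
f 33 24 34
f 33 34 26
f 34 24 35
f 34 35 26
f 35 24 36
f 35 36 26
f 36 24 37
f 36 37 26
f 37 24 38
f 37 38 26
f 38 24 39
f 38 39 26
f 39 24 40
f 39 40 26
f 40 24 41
f 40 41 26
f 41 24 25
f 41 25 26
f 43 42 46
f 43 46 44
f 44 46 47
f 44 47 45
f 46 42 48
f 46 48 47
f 47 48 49
f 47 49 45
f 48 42 50
f 48 50 49
f 49 50 51
f 49 51 45
f 50 42 52
f 50 52 51
f 51 52 53
f 51 53 45
f 52 42 54
f 52 54 53
f 53 54 55
f 53 55 45
f 54 42 56
f 54 56 55
f 55 56 57
f 55 57 45
f 56 42 58
f 56 58 57
f 57 58 59
f 57 59 45
f 58 42 60
f 58 60 59
f 59 60 61
f 59 61 45
f 60 42 62
f 60 62 61
f 61 62 63
f 61 63 45
f 62 42 64
f 62 64 63
f 63 64 65
f 63 65 45
f 64 42 43
f 64 43 65
f 65 43 44
f 65 44 45



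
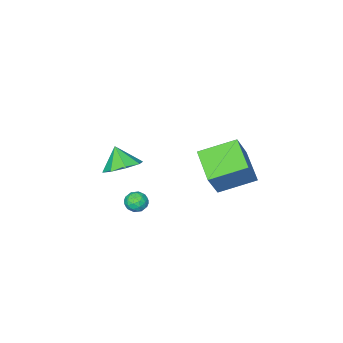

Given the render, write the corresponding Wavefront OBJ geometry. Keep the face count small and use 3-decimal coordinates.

v 1.515 -0.587 -4.076
v 1.993 -0.262 -3.796
v 1.507 -1.258 -3.284
v 1.985 -0.933 -3.004
v 1.401 -0.671 -3.048
v 1.406 -0.256 -3.537
v 2.094 -1.264 -3.543
v 2.099 -0.849 -4.032
v 2.35 -0.681 -3.467
v 1.922 -0.314 -3.161
v 1.578 -1.206 -3.919
v 1.15 -0.839 -3.613
v 1.755 -0.366 -4.005
v 1.745 -1.154 -3.075
v 1.402 -1 -3.1
v 1.683 -0.809 -2.936
v 1.41 -0.362 -3.853
v 1.69 -0.171 -3.689
v 1.343 -0.411 -3.249
v 1.81 -1.349 -3.391
v 2.09 -1.158 -3.227
v 1.817 -0.711 -4.144
v 2.098 -0.52 -3.98
v 2.157 -1.109 -3.831
v 2.246 -0.421 -3.648
v 2.241 -0.815 -3.182
v 2.305 -1.009 -3.499
v 2.308 -0.766 -3.786
v 1.994 -0.206 -3.468
v 1.989 -0.6 -3.002
v 1.646 -0.446 -3.028
v 1.649 -0.202 -3.315
v 2.204 -0.451 -3.274
v 1.511 -0.92 -4.078
v 1.506 -1.314 -3.612
v 1.851 -1.318 -3.765
v 1.854 -1.074 -4.052
v 1.259 -0.705 -3.898
v 1.254 -1.099 -3.432
v 1.192 -0.754 -3.294
v 1.195 -0.511 -3.581
v 1.296 -1.069 -3.806
v -2.886 1.968 -0.644
v -1.973 2.268 0.878
v -2.136 3.573 -1.41
v -1.224 3.873 0.112
v -1.316 0.887 -1.372
v -0.404 1.187 0.15
v -0.567 2.492 -2.138
v 0.346 2.792 -0.616
v 0.447 -3.363 -3.082
v 1.414 -3.765 -3.249
v 0.333 -4.097 -1.978
v 1.432 -3.09 -2.798
v 0.873 -2.576 -2.514
v 0.065 -2.522 -2.563
v -0.519 -2.961 -2.915
v -0.537 -3.636 -3.365
v 0.022 -4.151 -3.649
v 0.83 -4.205 -3.601
f 1 38 17
f 38 12 41
f 17 41 6
f 38 41 17
f 1 17 13
f 17 6 18
f 13 18 2
f 17 18 13
f 1 13 22
f 13 2 23
f 22 23 8
f 13 23 22
f 1 22 34
f 22 8 37
f 34 37 11
f 22 37 34
f 1 34 38
f 34 11 42
f 38 42 12
f 34 42 38
f 2 18 29
f 18 6 32
f 29 32 10
f 18 32 29
f 6 41 19
f 41 12 40
f 19 40 5
f 41 40 19
f 12 42 39
f 42 11 35
f 39 35 3
f 42 35 39
f 11 37 36
f 37 8 24
f 36 24 7
f 37 24 36
f 8 23 28
f 23 2 25
f 28 25 9
f 23 25 28
f 4 30 16
f 30 10 31
f 16 31 5
f 30 31 16
f 4 16 14
f 16 5 15
f 14 15 3
f 16 15 14
f 4 14 21
f 14 3 20
f 21 20 7
f 14 20 21
f 4 21 26
f 21 7 27
f 26 27 9
f 21 27 26
f 4 26 30
f 26 9 33
f 30 33 10
f 26 33 30
f 5 31 19
f 31 10 32
f 19 32 6
f 31 32 19
f 3 15 39
f 15 5 40
f 39 40 12
f 15 40 39
f 7 20 36
f 20 3 35
f 36 35 11
f 20 35 36
f 9 27 28
f 27 7 24
f 28 24 8
f 27 24 28
f 10 33 29
f 33 9 25
f 29 25 2
f 33 25 29
f 44 46 43
f 47 44 43
f 43 46 45
f 45 47 43
f 44 50 46
f 48 44 47
f 48 50 44
f 46 50 45
f 49 47 45
f 45 50 49
f 49 48 47
f 50 48 49
f 52 51 54
f 52 54 53
f 54 51 55
f 54 55 53
f 55 51 56
f 55 56 53
f 56 51 57
f 56 57 53
f 57 51 58
f 57 58 53
f 58 51 59
f 58 59 53
f 59 51 60
f 59 60 53
f 60 51 52
f 60 52 53



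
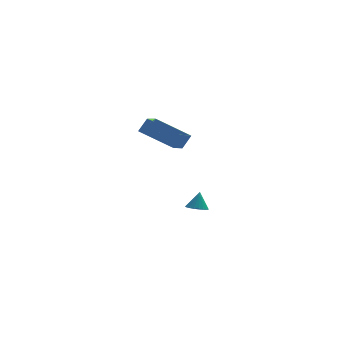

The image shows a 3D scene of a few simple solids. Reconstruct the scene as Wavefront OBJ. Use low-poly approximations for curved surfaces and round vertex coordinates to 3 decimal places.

v -0.658 0.048 3.566
v -0.468 -1.302 4.213
v -0.166 0.414 4.183
v 0.025 -0.937 4.83
v 0.995 -0.263 2.43
v 1.186 -1.614 3.077
v 1.488 0.102 3.047
v 1.678 -1.248 3.694
v 2.553 1.824 -3.096
v 3.135 1.849 -3.24
v 2.767 2.176 -2.164
v 3.055 2.075 -3.307
v 2.889 2.258 -3.338
v 2.664 2.366 -3.327
v 2.42 2.38 -3.276
v 2.199 2.298 -3.195
v 2.039 2.134 -3.096
v 1.968 1.916 -2.997
v 1.998 1.682 -2.916
v 2.124 1.473 -2.865
v 2.324 1.324 -2.855
v 2.564 1.262 -2.887
v 2.802 1.297 -2.954
v 2.996 1.422 -3.047
v 3.114 1.618 -3.148
f 2 4 1
f 5 2 1
f 1 4 3
f 3 5 1
f 2 8 4
f 6 2 5
f 6 8 2
f 4 8 3
f 7 5 3
f 3 8 7
f 7 6 5
f 8 6 7
f 10 9 12
f 10 12 11
f 12 9 13
f 12 13 11
f 13 9 14
f 13 14 11
f 14 9 15
f 14 15 11
f 15 9 16
f 15 16 11
f 16 9 17
f 16 17 11
f 17 9 18
f 17 18 11
f 18 9 19
f 18 19 11
f 19 9 20
f 19 20 11
f 20 9 21
f 20 21 11
f 21 9 22
f 21 22 11
f 22 9 23
f 22 23 11
f 23 9 24
f 23 24 11
f 24 9 25
f 24 25 11
f 25 9 10
f 25 10 11



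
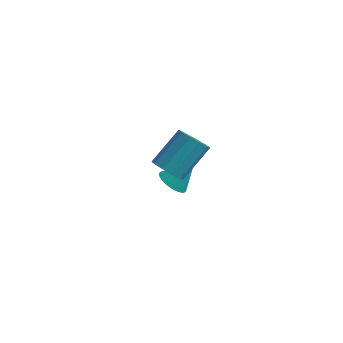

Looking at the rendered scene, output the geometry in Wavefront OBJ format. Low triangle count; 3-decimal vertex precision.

v -0.971 1.826 -4.364
v -0.295 1.561 -4.621
v -0.289 2.474 -3.236
v -0.317 1.844 -4.77
v -0.452 2.123 -4.849
v -0.677 2.351 -4.844
v -0.953 2.488 -4.756
v -1.232 2.511 -4.601
v -1.465 2.415 -4.404
v -1.614 2.217 -4.201
v -1.651 1.952 -4.026
v -1.571 1.664 -3.909
v -1.387 1.405 -3.871
v -1.131 1.218 -3.919
v -0.848 1.137 -4.043
v -0.586 1.174 -4.223
v -0.39 1.324 -4.428
v 1.589 -2.494 0.288
v 1.906 -2.055 -0.26
v 2.347 -0.747 1.045
v 2.031 -1.186 1.592
v 1.447 -1.936 -0.224
v 1.888 -0.628 1.081
v 1.042 -2.031 0.008
v 1.483 -0.722 1.313
v 0.846 -2.302 0.346
v 1.287 -0.994 1.651
v 0.934 -2.647 0.662
v 1.376 -1.338 1.967
v 1.273 -2.933 0.835
v 1.714 -1.625 2.14
v 1.732 -3.052 0.799
v 2.173 -1.744 2.104
v 2.137 -2.958 0.567
v 2.578 -1.649 1.872
v 2.333 -2.686 0.229
v 2.774 -1.378 1.534
v 2.244 -2.342 -0.087
v 2.686 -1.033 1.218
f 2 1 4
f 2 4 3
f 4 1 5
f 4 5 3
f 5 1 6
f 5 6 3
f 6 1 7
f 6 7 3
f 7 1 8
f 7 8 3
f 8 1 9
f 8 9 3
f 9 1 10
f 9 10 3
f 10 1 11
f 10 11 3
f 11 1 12
f 11 12 3
f 12 1 13
f 12 13 3
f 13 1 14
f 13 14 3
f 14 1 15
f 14 15 3
f 15 1 16
f 15 16 3
f 16 1 17
f 16 17 3
f 17 1 2
f 17 2 3
f 19 18 22
f 19 22 20
f 20 22 23
f 20 23 21
f 22 18 24
f 22 24 23
f 23 24 25
f 23 25 21
f 24 18 26
f 24 26 25
f 25 26 27
f 25 27 21
f 26 18 28
f 26 28 27
f 27 28 29
f 27 29 21
f 28 18 30
f 28 30 29
f 29 30 31
f 29 31 21
f 30 18 32
f 30 32 31
f 31 32 33
f 31 33 21
f 32 18 34
f 32 34 33
f 33 34 35
f 33 35 21
f 34 18 36
f 34 36 35
f 35 36 37
f 35 37 21
f 36 18 38
f 36 38 37
f 37 38 39
f 37 39 21
f 38 18 19
f 38 19 39
f 39 19 20
f 39 20 21



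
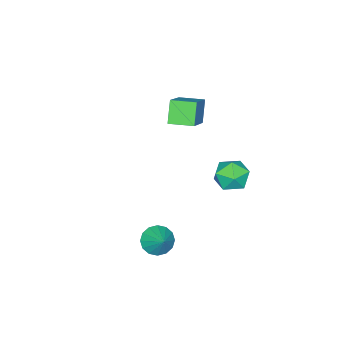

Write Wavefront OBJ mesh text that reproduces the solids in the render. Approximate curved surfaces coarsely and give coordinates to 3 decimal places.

v -2.064 -0.836 0.084
v -0.753 -0.318 1.104
v -2.459 0.082 0.126
v -1.148 0.6 1.145
v -1.512 -0.56 -0.765
v -0.201 -0.042 0.254
v -1.907 0.358 -0.724
v -0.596 0.876 0.296
v -2.301 2.248 -2.988
v -1.863 2.299 -3.654
v -2.177 0.961 -3.006
v -1.739 1.012 -3.672
v -1.444 1.279 -2.979
v -1.521 2.075 -2.968
v -2.519 1.185 -3.692
v -2.596 1.981 -3.681
v -1.998 1.643 -4.09
v -1.334 1.701 -3.649
v -2.706 1.559 -3.011
v -2.042 1.617 -2.57
v 2.886 1.687 -3.337
v 3.23 1.931 -3.818
v 3.354 2.313 -2.683
v 2.958 2.12 -3.803
v 2.666 2.192 -3.663
v 2.433 2.129 -3.436
v 2.322 1.948 -3.183
v 2.361 1.696 -2.97
v 2.541 1.442 -2.856
v 2.813 1.254 -2.871
v 3.105 1.182 -3.011
v 3.338 1.245 -3.238
v 3.449 1.426 -3.492
v 3.41 1.677 -3.704
f 2 4 1
f 5 2 1
f 1 4 3
f 3 5 1
f 2 8 4
f 6 2 5
f 6 8 2
f 4 8 3
f 7 5 3
f 3 8 7
f 7 6 5
f 8 6 7
f 9 20 14
f 9 14 10
f 9 10 16
f 9 16 19
f 9 19 20
f 10 14 18
f 14 20 13
f 20 19 11
f 19 16 15
f 16 10 17
f 12 18 13
f 12 13 11
f 12 11 15
f 12 15 17
f 12 17 18
f 13 18 14
f 11 13 20
f 15 11 19
f 17 15 16
f 18 17 10
f 22 21 24
f 22 24 23
f 24 21 25
f 24 25 23
f 25 21 26
f 25 26 23
f 26 21 27
f 26 27 23
f 27 21 28
f 27 28 23
f 28 21 29
f 28 29 23
f 29 21 30
f 29 30 23
f 30 21 31
f 30 31 23
f 31 21 32
f 31 32 23
f 32 21 33
f 32 33 23
f 33 21 34
f 33 34 23
f 34 21 22
f 34 22 23



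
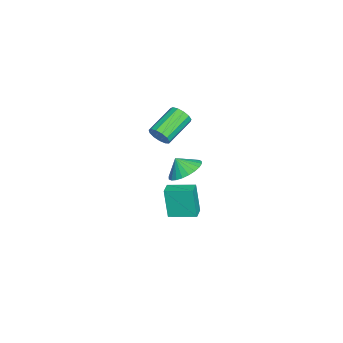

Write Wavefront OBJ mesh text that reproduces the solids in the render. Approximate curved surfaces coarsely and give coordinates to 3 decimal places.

v -0.446 -3.408 -4.433
v -0.753 -3.698 -2.488
v -0.437 -1.756 -4.185
v -0.743 -2.047 -2.24
v 0.423 -3.433 -4.3
v 0.117 -3.724 -2.355
v 0.433 -1.782 -4.052
v 0.126 -2.072 -2.107
v 1.545 -3.696 3.346
v 1.948 -3.469 3.885
v 0.378 -2.557 4.673
v -0.025 -2.784 4.134
v 1.969 -3.188 3.601
v 0.399 -2.275 4.39
v 1.856 -3.067 3.237
v 0.286 -2.155 4.026
v 1.644 -3.147 2.907
v 0.074 -2.234 3.696
v 1.401 -3.401 2.716
v -0.169 -2.488 3.505
v 1.203 -3.748 2.725
v -0.367 -2.836 3.514
v 1.114 -4.08 2.931
v -0.456 -3.167 3.72
v 1.162 -4.289 3.269
v -0.408 -3.377 4.058
v 1.331 -4.31 3.631
v -0.239 -3.398 4.419
v 1.569 -4.137 3.902
v -0.002 -3.224 4.691
v 1.798 -3.823 3.997
v 0.228 -2.911 4.785
v 0.254 -2.491 -0.279
v 0.94 -1.831 0.252
v 0.146 -3.069 0.579
v 0.567 -1.644 0.332
v 0.146 -1.585 0.319
v -0.259 -1.665 0.215
v -0.585 -1.87 0.035
v -0.784 -2.169 -0.192
v -0.825 -2.518 -0.432
v -0.702 -2.862 -0.649
v -0.433 -3.15 -0.81
v -0.059 -3.337 -0.89
v 0.362 -3.396 -0.876
v 0.766 -3.317 -0.772
v 1.093 -3.112 -0.593
v 1.292 -2.812 -0.365
v 1.333 -2.464 -0.125
v 1.209 -2.119 0.092
f 2 4 1
f 5 2 1
f 1 4 3
f 3 5 1
f 2 8 4
f 6 2 5
f 6 8 2
f 4 8 3
f 7 5 3
f 3 8 7
f 7 6 5
f 8 6 7
f 10 9 13
f 10 13 11
f 11 13 14
f 11 14 12
f 13 9 15
f 13 15 14
f 14 15 16
f 14 16 12
f 15 9 17
f 15 17 16
f 16 17 18
f 16 18 12
f 17 9 19
f 17 19 18
f 18 19 20
f 18 20 12
f 19 9 21
f 19 21 20
f 20 21 22
f 20 22 12
f 21 9 23
f 21 23 22
f 22 23 24
f 22 24 12
f 23 9 25
f 23 25 24
f 24 25 26
f 24 26 12
f 25 9 27
f 25 27 26
f 26 27 28
f 26 28 12
f 27 9 29
f 27 29 28
f 28 29 30
f 28 30 12
f 29 9 31
f 29 31 30
f 30 31 32
f 30 32 12
f 31 9 10
f 31 10 32
f 32 10 11
f 32 11 12
f 34 33 36
f 34 36 35
f 36 33 37
f 36 37 35
f 37 33 38
f 37 38 35
f 38 33 39
f 38 39 35
f 39 33 40
f 39 40 35
f 40 33 41
f 40 41 35
f 41 33 42
f 41 42 35
f 42 33 43
f 42 43 35
f 43 33 44
f 43 44 35
f 44 33 45
f 44 45 35
f 45 33 46
f 45 46 35
f 46 33 47
f 46 47 35
f 47 33 48
f 47 48 35
f 48 33 49
f 48 49 35
f 49 33 50
f 49 50 35
f 50 33 34
f 50 34 35



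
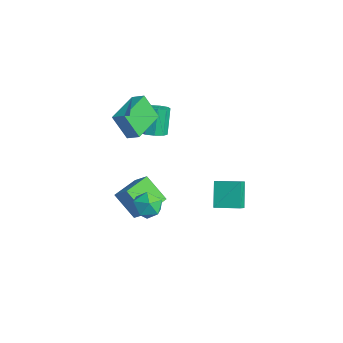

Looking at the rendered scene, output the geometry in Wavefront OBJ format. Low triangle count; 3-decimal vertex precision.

v -2.897 0.289 0.446
v -2.253 0.559 0.618
v -2.838 0.98 2.147
v -3.483 0.711 1.974
v -2.533 0.909 0.415
v -3.118 1.33 1.943
v -2.983 0.969 0.225
v -3.568 1.391 1.754
v -3.394 0.711 0.139
v -3.979 1.133 1.668
v -3.572 0.256 0.197
v -4.157 0.677 1.725
v -3.435 -0.184 0.37
v -4.02 0.237 1.899
v -3.046 -0.402 0.58
v -3.631 0.019 2.108
v -2.588 -0.297 0.726
v -3.173 0.124 2.254
v -2.274 0.083 0.741
v -2.859 0.504 2.27
v 0.211 2.53 -3.916
v 0.814 1.982 -3.337
v -0.671 2.962 -2.59
v -0.068 2.414 -2.011
v 1.028 3.626 -3.729
v 1.631 3.078 -3.15
v 0.146 4.058 -2.403
v 0.749 3.51 -1.824
v 2.149 -2.939 -1.586
v 1.223 -3.578 -0.324
v 1.411 -1.54 -1.419
v 0.485 -2.179 -0.157
v 2.915 -2.621 -0.863
v 1.989 -3.26 0.399
v 2.177 -1.222 -0.696
v 1.251 -1.861 0.566
v 3.571 -2.14 -0.182
v 4.262 -2.58 0.086
v 2.738 -3.06 0.454
v 3.429 -3.5 0.722
v 3.262 -2.72 1.048
v 3.777 -2.151 0.655
v 3.223 -3.489 -0.115
v 3.738 -2.92 -0.508
v 4.047 -3.414 0.127
v 4.071 -2.938 0.846
v 2.929 -2.702 -0.306
v 2.953 -2.226 0.413
v -2.905 -0.083 1.756
v -3.364 -0.688 3.21
v -2.301 0.334 2.121
v -2.76 -0.271 3.575
v -1.62 -1.709 1.485
v -2.079 -2.314 2.939
v -1.016 -1.292 1.85
v -1.475 -1.897 3.304
f 2 1 5
f 2 5 3
f 3 5 6
f 3 6 4
f 5 1 7
f 5 7 6
f 6 7 8
f 6 8 4
f 7 1 9
f 7 9 8
f 8 9 10
f 8 10 4
f 9 1 11
f 9 11 10
f 10 11 12
f 10 12 4
f 11 1 13
f 11 13 12
f 12 13 14
f 12 14 4
f 13 1 15
f 13 15 14
f 14 15 16
f 14 16 4
f 15 1 17
f 15 17 16
f 16 17 18
f 16 18 4
f 17 1 19
f 17 19 18
f 18 19 20
f 18 20 4
f 19 1 2
f 19 2 20
f 20 2 3
f 20 3 4
f 22 24 21
f 25 22 21
f 21 24 23
f 23 25 21
f 22 28 24
f 26 22 25
f 26 28 22
f 24 28 23
f 27 25 23
f 23 28 27
f 27 26 25
f 28 26 27
f 30 32 29
f 33 30 29
f 29 32 31
f 31 33 29
f 30 36 32
f 34 30 33
f 34 36 30
f 32 36 31
f 35 33 31
f 31 36 35
f 35 34 33
f 36 34 35
f 37 48 42
f 37 42 38
f 37 38 44
f 37 44 47
f 37 47 48
f 38 42 46
f 42 48 41
f 48 47 39
f 47 44 43
f 44 38 45
f 40 46 41
f 40 41 39
f 40 39 43
f 40 43 45
f 40 45 46
f 41 46 42
f 39 41 48
f 43 39 47
f 45 43 44
f 46 45 38
f 50 52 49
f 53 50 49
f 49 52 51
f 51 53 49
f 50 56 52
f 54 50 53
f 54 56 50
f 52 56 51
f 55 53 51
f 51 56 55
f 55 54 53
f 56 54 55



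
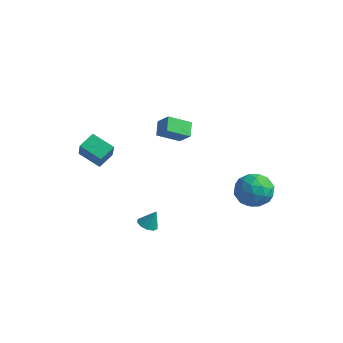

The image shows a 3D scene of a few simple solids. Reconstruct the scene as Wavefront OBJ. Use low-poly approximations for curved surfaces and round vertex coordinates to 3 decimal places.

v -4.842 -3.878 2.027
v -4.118 -4.537 3.318
v -4.789 -2.843 2.525
v -4.066 -3.502 3.817
v -3.474 -3.638 1.383
v -2.751 -4.297 2.675
v -3.422 -2.603 1.882
v -2.698 -3.262 3.173
v -1.808 -0.664 3.23
v -2.319 0.058 3.832
v -1.052 0.492 2.484
v -1.563 1.214 3.086
v -0.977 -0.714 3.994
v -1.488 0.008 4.596
v -0.221 0.442 3.248
v -0.732 1.164 3.85
v 3.836 2.748 -0.28
v 4.335 1.913 -1.049
v 2.585 1.347 0.429
v 3.084 0.512 -0.34
v 3.747 0.952 0.612
v 4.52 1.818 0.174
v 2.4 1.442 -0.794
v 3.173 2.308 -1.232
v 3.448 1.106 -1.367
v 4.28 0.803 -0.498
v 2.64 2.457 -0.122
v 3.472 2.154 0.747
v 4.195 2.453 -0.727
v 2.725 0.807 0.107
v 3.114 1.065 0.667
v 3.408 0.574 0.214
v 4.304 2.398 -0.008
v 4.597 1.907 -0.46
v 4.251 1.342 0.517
v 2.323 1.353 -0.16
v 2.616 0.862 -0.612
v 3.512 2.686 -0.834
v 3.806 2.195 -1.287
v 2.669 1.918 -1.137
v 3.967 1.488 -1.366
v 3.232 0.665 -0.949
v 2.83 1.212 -1.216
v 3.285 1.72 -1.473
v 4.456 1.31 -0.855
v 3.721 0.486 -0.438
v 4.11 0.745 0.122
v 4.565 1.254 -0.136
v 3.935 0.835 -1.042
v 3.199 2.774 -0.182
v 2.464 1.95 0.235
v 2.355 2.006 -0.484
v 2.81 2.515 -0.742
v 3.688 2.595 0.329
v 2.953 1.772 0.746
v 3.635 1.54 0.853
v 4.09 2.048 0.596
v 2.985 2.425 0.422
v 0.415 -4.048 -1.463
v 0.822 -4.541 -1.449
v 0.785 -3.712 -0.417
v 1.008 -4.234 -1.614
v 0.967 -3.855 -1.721
v 0.715 -3.55 -1.73
v 0.349 -3.436 -1.637
v 0.007 -3.555 -1.477
v -0.179 -3.863 -1.312
v -0.138 -4.241 -1.205
v 0.114 -4.546 -1.196
v 0.48 -4.661 -1.29
f 2 4 1
f 5 2 1
f 1 4 3
f 3 5 1
f 2 8 4
f 6 2 5
f 6 8 2
f 4 8 3
f 7 5 3
f 3 8 7
f 7 6 5
f 8 6 7
f 10 12 9
f 13 10 9
f 9 12 11
f 11 13 9
f 10 16 12
f 14 10 13
f 14 16 10
f 12 16 11
f 15 13 11
f 11 16 15
f 15 14 13
f 16 14 15
f 17 54 33
f 54 28 57
f 33 57 22
f 54 57 33
f 17 33 29
f 33 22 34
f 29 34 18
f 33 34 29
f 17 29 38
f 29 18 39
f 38 39 24
f 29 39 38
f 17 38 50
f 38 24 53
f 50 53 27
f 38 53 50
f 17 50 54
f 50 27 58
f 54 58 28
f 50 58 54
f 18 34 45
f 34 22 48
f 45 48 26
f 34 48 45
f 22 57 35
f 57 28 56
f 35 56 21
f 57 56 35
f 28 58 55
f 58 27 51
f 55 51 19
f 58 51 55
f 27 53 52
f 53 24 40
f 52 40 23
f 53 40 52
f 24 39 44
f 39 18 41
f 44 41 25
f 39 41 44
f 20 46 32
f 46 26 47
f 32 47 21
f 46 47 32
f 20 32 30
f 32 21 31
f 30 31 19
f 32 31 30
f 20 30 37
f 30 19 36
f 37 36 23
f 30 36 37
f 20 37 42
f 37 23 43
f 42 43 25
f 37 43 42
f 20 42 46
f 42 25 49
f 46 49 26
f 42 49 46
f 21 47 35
f 47 26 48
f 35 48 22
f 47 48 35
f 19 31 55
f 31 21 56
f 55 56 28
f 31 56 55
f 23 36 52
f 36 19 51
f 52 51 27
f 36 51 52
f 25 43 44
f 43 23 40
f 44 40 24
f 43 40 44
f 26 49 45
f 49 25 41
f 45 41 18
f 49 41 45
f 60 59 62
f 60 62 61
f 62 59 63
f 62 63 61
f 63 59 64
f 63 64 61
f 64 59 65
f 64 65 61
f 65 59 66
f 65 66 61
f 66 59 67
f 66 67 61
f 67 59 68
f 67 68 61
f 68 59 69
f 68 69 61
f 69 59 70
f 69 70 61
f 70 59 60
f 70 60 61



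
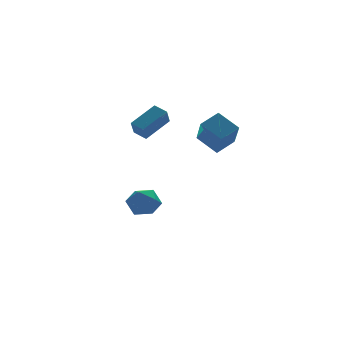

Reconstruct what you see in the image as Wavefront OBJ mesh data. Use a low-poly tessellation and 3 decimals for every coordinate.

v 1.45 -3.918 1.837
v 1.009 -5.164 3.202
v 0.872 -2.857 2.62
v 0.432 -4.103 3.985
v 2.548 -3.717 2.375
v 2.108 -4.963 3.74
v 1.971 -2.656 3.158
v 1.53 -3.902 4.523
v -1.419 -1.507 3.128
v 0.062 -1.191 4.045
v -1.75 -0.777 3.411
v -0.269 -0.461 4.327
v -1.011 -0.999 2.293
v 0.47 -0.683 3.209
v -1.342 -0.269 2.575
v 0.139 0.047 3.492
v -0.314 2.091 -3.519
v 0.62 1.959 -3.133
v -0.74 0.581 -3.007
v 0.194 0.449 -2.621
v -0.444 1.119 -2.192
v -0.181 2.052 -2.509
v 0.061 0.488 -3.631
v 0.324 1.421 -3.948
v 0.852 0.968 -3.203
v 0.54 1.358 -2.313
v -0.66 1.182 -3.827
v -0.972 1.572 -2.937
f 2 4 1
f 5 2 1
f 1 4 3
f 3 5 1
f 2 8 4
f 6 2 5
f 6 8 2
f 4 8 3
f 7 5 3
f 3 8 7
f 7 6 5
f 8 6 7
f 10 12 9
f 13 10 9
f 9 12 11
f 11 13 9
f 10 16 12
f 14 10 13
f 14 16 10
f 12 16 11
f 15 13 11
f 11 16 15
f 15 14 13
f 16 14 15
f 17 28 22
f 17 22 18
f 17 18 24
f 17 24 27
f 17 27 28
f 18 22 26
f 22 28 21
f 28 27 19
f 27 24 23
f 24 18 25
f 20 26 21
f 20 21 19
f 20 19 23
f 20 23 25
f 20 25 26
f 21 26 22
f 19 21 28
f 23 19 27
f 25 23 24
f 26 25 18



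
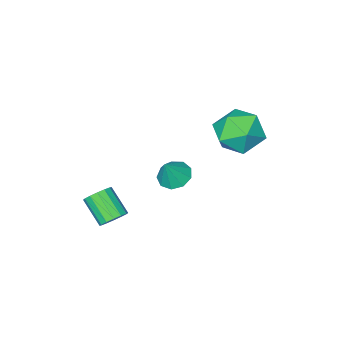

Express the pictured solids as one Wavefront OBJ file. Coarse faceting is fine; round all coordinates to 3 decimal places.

v 3.549 1 -3.545
v 3.837 1.391 -3.069
v 3.839 0.231 -2.118
v 3.551 -0.16 -2.595
v 3.49 1.429 -3.021
v 3.492 0.269 -2.071
v 3.159 1.353 -3.114
v 3.162 0.193 -2.163
v 2.933 1.182 -3.322
v 2.935 0.021 -2.371
v 2.871 0.962 -3.59
v 2.874 -0.198 -2.64
v 2.992 0.753 -3.846
v 2.994 -0.408 -2.896
v 3.261 0.609 -4.022
v 3.263 -0.551 -3.071
v 3.608 0.571 -4.069
v 3.61 -0.589 -3.119
v 3.938 0.647 -3.977
v 3.941 -0.513 -3.026
v 4.165 0.819 -3.769
v 4.167 -0.342 -2.818
v 4.226 1.038 -3.5
v 4.229 -0.122 -2.55
v 4.106 1.248 -3.244
v 4.108 0.087 -2.294
v 0.112 0.752 -2.539
v 0.653 0.196 -2.771
v 0.768 0.908 -1.381
v 0.818 0.7 -2.932
v 0.652 1.228 -2.909
v 0.234 1.534 -2.713
v -0.242 1.474 -2.435
v -0.552 1.076 -2.206
v -0.552 0.527 -2.132
v -0.241 0.083 -2.249
v 0.235 -0.047 -2.501
v -2.003 3.776 1.866
v -1.435 4.263 2.856
v -0.225 3.537 0.964
v 0.343 4.024 1.954
v -0.199 2.911 2.035
v -1.298 3.058 2.592
v -0.362 4.742 1.228
v -1.461 4.889 1.785
v -0.421 4.86 2.462
v -0.32 3.728 2.96
v -1.34 4.072 0.86
v -1.239 2.94 1.358
f 2 1 5
f 2 5 3
f 3 5 6
f 3 6 4
f 5 1 7
f 5 7 6
f 6 7 8
f 6 8 4
f 7 1 9
f 7 9 8
f 8 9 10
f 8 10 4
f 9 1 11
f 9 11 10
f 10 11 12
f 10 12 4
f 11 1 13
f 11 13 12
f 12 13 14
f 12 14 4
f 13 1 15
f 13 15 14
f 14 15 16
f 14 16 4
f 15 1 17
f 15 17 16
f 16 17 18
f 16 18 4
f 17 1 19
f 17 19 18
f 18 19 20
f 18 20 4
f 19 1 21
f 19 21 20
f 20 21 22
f 20 22 4
f 21 1 23
f 21 23 22
f 22 23 24
f 22 24 4
f 23 1 25
f 23 25 24
f 24 25 26
f 24 26 4
f 25 1 2
f 25 2 26
f 26 2 3
f 26 3 4
f 28 27 30
f 28 30 29
f 30 27 31
f 30 31 29
f 31 27 32
f 31 32 29
f 32 27 33
f 32 33 29
f 33 27 34
f 33 34 29
f 34 27 35
f 34 35 29
f 35 27 36
f 35 36 29
f 36 27 37
f 36 37 29
f 37 27 28
f 37 28 29
f 38 49 43
f 38 43 39
f 38 39 45
f 38 45 48
f 38 48 49
f 39 43 47
f 43 49 42
f 49 48 40
f 48 45 44
f 45 39 46
f 41 47 42
f 41 42 40
f 41 40 44
f 41 44 46
f 41 46 47
f 42 47 43
f 40 42 49
f 44 40 48
f 46 44 45
f 47 46 39



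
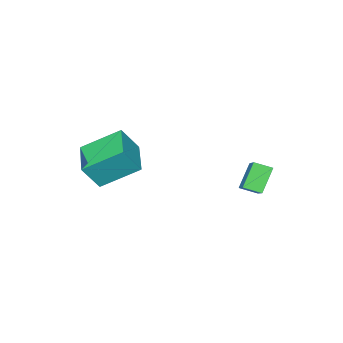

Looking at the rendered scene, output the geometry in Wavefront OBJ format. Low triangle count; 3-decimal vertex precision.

v -0.451 -0.88 -0.794
v 0.276 -1.282 0.466
v 0.885 0.561 -1.105
v 1.612 0.159 0.155
v 0.788 -2.279 -1.955
v 1.515 -2.681 -0.695
v 2.124 -0.838 -2.266
v 2.851 -1.24 -1.006
v -4.456 3.446 -2.22
v -3.96 2.726 -1.931
v -3.266 4.7 -1.136
v -2.771 3.981 -0.848
v -3.549 3.599 -3.392
v -3.054 2.88 -3.104
v -2.36 4.854 -2.309
v -1.864 4.134 -2.02
f 2 4 1
f 5 2 1
f 1 4 3
f 3 5 1
f 2 8 4
f 6 2 5
f 6 8 2
f 4 8 3
f 7 5 3
f 3 8 7
f 7 6 5
f 8 6 7
f 10 12 9
f 13 10 9
f 9 12 11
f 11 13 9
f 10 16 12
f 14 10 13
f 14 16 10
f 12 16 11
f 15 13 11
f 11 16 15
f 15 14 13
f 16 14 15



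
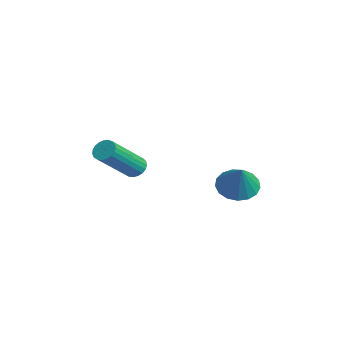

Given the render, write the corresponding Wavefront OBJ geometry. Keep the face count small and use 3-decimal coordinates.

v 3.181 3.332 -4.102
v 3.827 3.09 -4.633
v 4.079 3.128 -2.918
v 3.875 3.502 -4.599
v 3.765 3.875 -4.451
v 3.521 4.124 -4.223
v 3.199 4.191 -3.968
v 2.873 4.062 -3.743
v 2.618 3.765 -3.601
v 2.492 3.369 -3.573
v 2.524 2.965 -3.667
v 2.706 2.644 -3.861
v 2.998 2.482 -4.11
v 3.331 2.514 -4.357
v 3.63 2.733 -4.546
v 1.769 -0.307 -3.223
v 2.099 0.05 -3.037
v 2.88 -1.417 -1.611
v 2.551 -1.773 -1.797
v 1.925 0.079 -2.912
v 2.707 -1.387 -1.485
v 1.724 0.042 -2.84
v 2.506 -1.425 -1.414
v 1.531 -0.056 -2.835
v 2.313 -1.522 -1.408
v 1.38 -0.197 -2.896
v 2.162 -1.663 -1.47
v 1.295 -0.357 -3.015
v 2.077 -1.823 -1.589
v 1.293 -0.508 -3.169
v 2.075 -1.975 -1.743
v 1.373 -0.625 -3.333
v 2.154 -2.091 -1.907
v 1.521 -0.686 -3.477
v 2.303 -2.153 -2.051
v 1.712 -0.682 -3.578
v 2.494 -2.149 -2.152
v 1.913 -0.613 -3.618
v 2.695 -2.08 -2.191
v 2.09 -0.491 -3.589
v 2.871 -1.958 -2.162
v 2.21 -0.337 -3.497
v 2.992 -1.804 -2.07
v 2.255 -0.178 -3.357
v 3.037 -1.645 -1.931
v 2.215 -0.041 -3.195
v 2.997 -1.508 -1.768
f 2 1 4
f 2 4 3
f 4 1 5
f 4 5 3
f 5 1 6
f 5 6 3
f 6 1 7
f 6 7 3
f 7 1 8
f 7 8 3
f 8 1 9
f 8 9 3
f 9 1 10
f 9 10 3
f 10 1 11
f 10 11 3
f 11 1 12
f 11 12 3
f 12 1 13
f 12 13 3
f 13 1 14
f 13 14 3
f 14 1 15
f 14 15 3
f 15 1 2
f 15 2 3
f 17 16 20
f 17 20 18
f 18 20 21
f 18 21 19
f 20 16 22
f 20 22 21
f 21 22 23
f 21 23 19
f 22 16 24
f 22 24 23
f 23 24 25
f 23 25 19
f 24 16 26
f 24 26 25
f 25 26 27
f 25 27 19
f 26 16 28
f 26 28 27
f 27 28 29
f 27 29 19
f 28 16 30
f 28 30 29
f 29 30 31
f 29 31 19
f 30 16 32
f 30 32 31
f 31 32 33
f 31 33 19
f 32 16 34
f 32 34 33
f 33 34 35
f 33 35 19
f 34 16 36
f 34 36 35
f 35 36 37
f 35 37 19
f 36 16 38
f 36 38 37
f 37 38 39
f 37 39 19
f 38 16 40
f 38 40 39
f 39 40 41
f 39 41 19
f 40 16 42
f 40 42 41
f 41 42 43
f 41 43 19
f 42 16 44
f 42 44 43
f 43 44 45
f 43 45 19
f 44 16 46
f 44 46 45
f 45 46 47
f 45 47 19
f 46 16 17
f 46 17 47
f 47 17 18
f 47 18 19



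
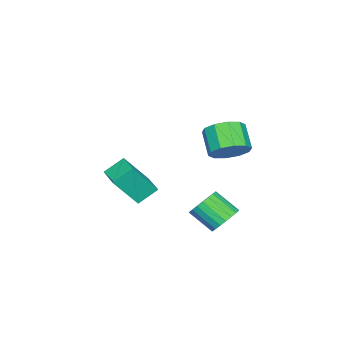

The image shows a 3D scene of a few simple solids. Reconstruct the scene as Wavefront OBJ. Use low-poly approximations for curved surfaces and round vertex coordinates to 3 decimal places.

v -3.103 -1.968 -3.46
v -3.831 -1.28 -2.696
v -2.063 -0.901 -3.43
v -2.791 -0.213 -2.666
v -2.249 -2.847 -1.854
v -2.977 -2.159 -1.09
v -1.209 -1.78 -1.824
v -1.937 -1.092 -1.06
v -3.044 3.397 0.626
v -2.516 3.846 1.388
v -3.349 3.113 2.397
v -3.876 2.663 1.634
v -3.014 4.218 1.247
v -3.847 3.484 2.256
v -3.523 4.276 0.869
v -4.356 3.542 1.878
v -3.849 3.998 0.398
v -4.681 3.264 1.407
v -3.867 3.49 0.014
v -4.7 2.757 1.023
v -3.571 2.947 -0.137
v -4.404 2.214 0.872
v -3.073 2.576 0.004
v -3.906 1.842 1.013
v -2.564 2.518 0.382
v -3.397 1.784 1.391
v -2.239 2.796 0.853
v -3.071 2.062 1.862
v -2.22 3.303 1.237
v -3.053 2.57 2.246
v -0.529 4.398 -2.406
v -0.141 4.874 -1.804
v -0.142 3.698 -0.873
v -0.531 3.222 -1.474
v -0.486 4.931 -1.732
v -0.488 3.755 -0.801
v -0.839 4.896 -1.777
v -0.841 3.72 -0.846
v -1.139 4.775 -1.93
v -1.14 3.599 -0.999
v -1.333 4.589 -2.166
v -1.334 3.413 -1.235
v -1.388 4.37 -2.443
v -1.389 3.193 -1.512
v -1.295 4.155 -2.714
v -1.296 2.979 -1.782
v -1.069 3.983 -2.931
v -1.07 2.807 -2
v -0.75 3.882 -3.057
v -0.751 2.706 -2.126
v -0.393 3.871 -3.071
v -0.394 2.695 -2.14
v -0.059 3.951 -2.97
v -0.061 2.775 -2.039
v 0.193 4.108 -2.771
v 0.192 2.932 -1.84
v 0.32 4.315 -2.509
v 0.319 3.139 -1.578
v 0.301 4.537 -2.229
v 0.299 3.361 -1.298
v 0.138 4.734 -1.98
v 0.136 3.558 -1.048
f 2 4 1
f 5 2 1
f 1 4 3
f 3 5 1
f 2 8 4
f 6 2 5
f 6 8 2
f 4 8 3
f 7 5 3
f 3 8 7
f 7 6 5
f 8 6 7
f 10 9 13
f 10 13 11
f 11 13 14
f 11 14 12
f 13 9 15
f 13 15 14
f 14 15 16
f 14 16 12
f 15 9 17
f 15 17 16
f 16 17 18
f 16 18 12
f 17 9 19
f 17 19 18
f 18 19 20
f 18 20 12
f 19 9 21
f 19 21 20
f 20 21 22
f 20 22 12
f 21 9 23
f 21 23 22
f 22 23 24
f 22 24 12
f 23 9 25
f 23 25 24
f 24 25 26
f 24 26 12
f 25 9 27
f 25 27 26
f 26 27 28
f 26 28 12
f 27 9 29
f 27 29 28
f 28 29 30
f 28 30 12
f 29 9 10
f 29 10 30
f 30 10 11
f 30 11 12
f 32 31 35
f 32 35 33
f 33 35 36
f 33 36 34
f 35 31 37
f 35 37 36
f 36 37 38
f 36 38 34
f 37 31 39
f 37 39 38
f 38 39 40
f 38 40 34
f 39 31 41
f 39 41 40
f 40 41 42
f 40 42 34
f 41 31 43
f 41 43 42
f 42 43 44
f 42 44 34
f 43 31 45
f 43 45 44
f 44 45 46
f 44 46 34
f 45 31 47
f 45 47 46
f 46 47 48
f 46 48 34
f 47 31 49
f 47 49 48
f 48 49 50
f 48 50 34
f 49 31 51
f 49 51 50
f 50 51 52
f 50 52 34
f 51 31 53
f 51 53 52
f 52 53 54
f 52 54 34
f 53 31 55
f 53 55 54
f 54 55 56
f 54 56 34
f 55 31 57
f 55 57 56
f 56 57 58
f 56 58 34
f 57 31 59
f 57 59 58
f 58 59 60
f 58 60 34
f 59 31 61
f 59 61 60
f 60 61 62
f 60 62 34
f 61 31 32
f 61 32 62
f 62 32 33
f 62 33 34

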